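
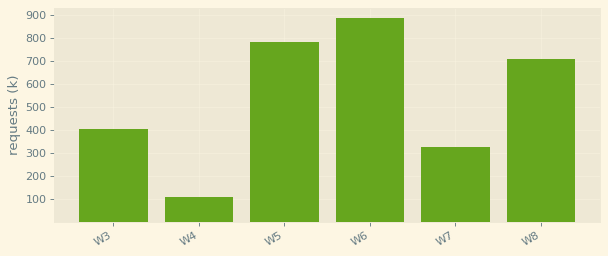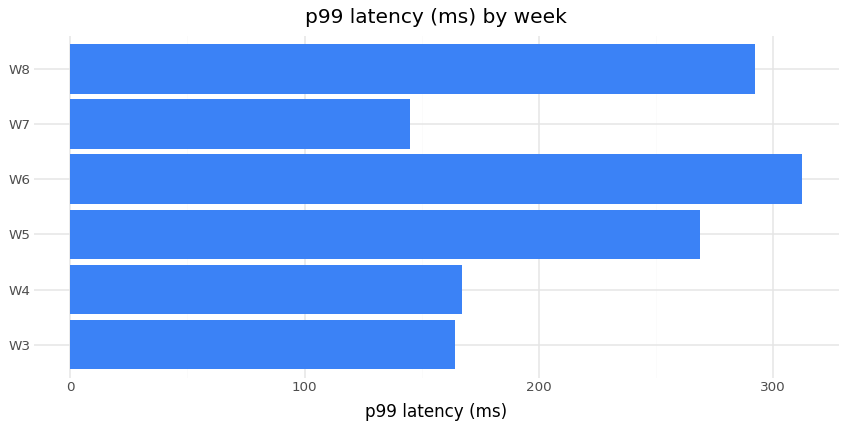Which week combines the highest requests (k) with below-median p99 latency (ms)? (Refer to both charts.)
W3

Chart 2 median p99 latency (ms) ≈ 200; below-median weeks: W3, W4, W7. Among those, W3 has the highest requests (k) (≈ 400).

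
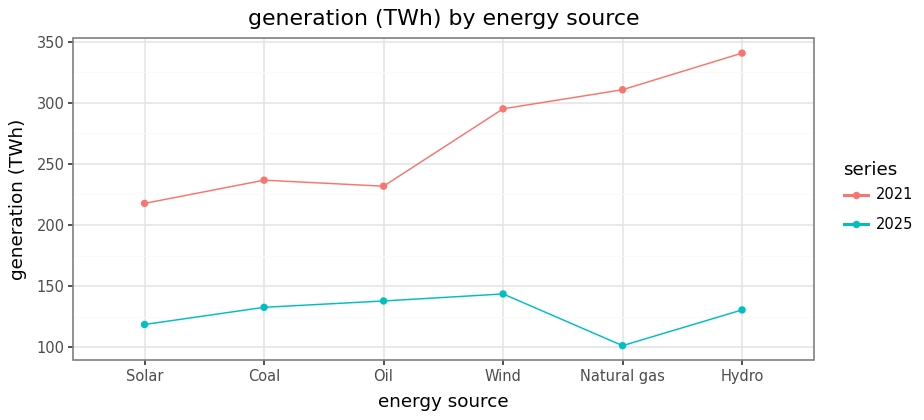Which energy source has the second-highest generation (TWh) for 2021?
Natural gas

Top 3 for 2021: Hydro ≈ 340, Natural gas ≈ 320, Wind ≈ 300.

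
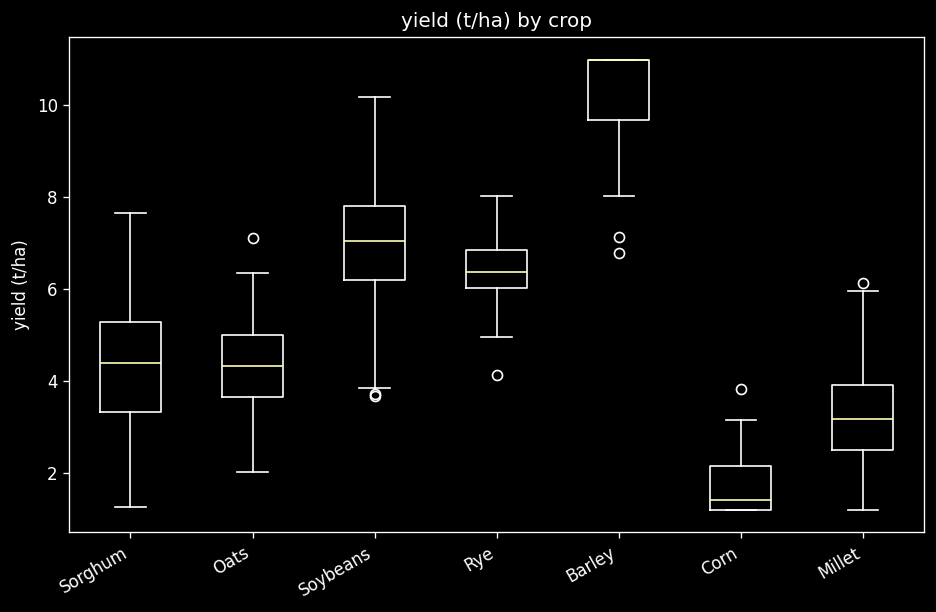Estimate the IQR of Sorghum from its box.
Q3 ≈ 5, Q1 ≈ 3; IQR ≈ 2.

≈ 2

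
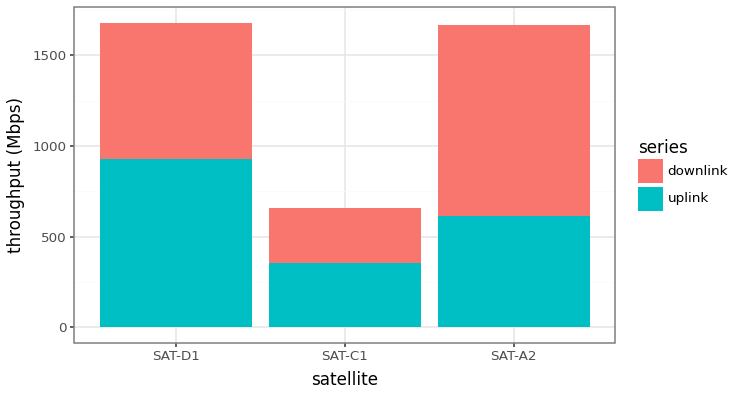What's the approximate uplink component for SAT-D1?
uplink top ≈ 1000, bottom ≈ 0; segment ≈ 1000.

≈ 1000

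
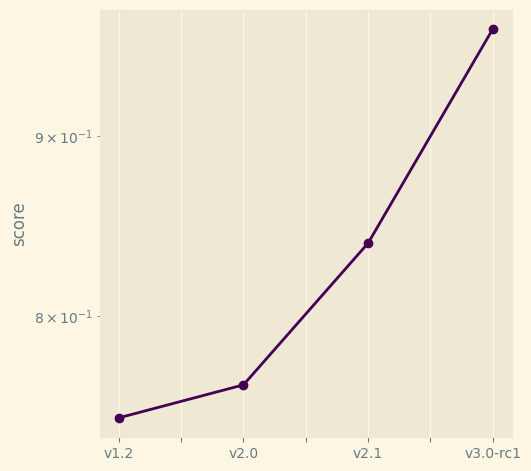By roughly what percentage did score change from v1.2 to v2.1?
v1.2 ≈ 0.74, v2.1 ≈ 0.84; (0.84 − 0.74) / 0.74 ≈ +13.5%.

≈ +13.5%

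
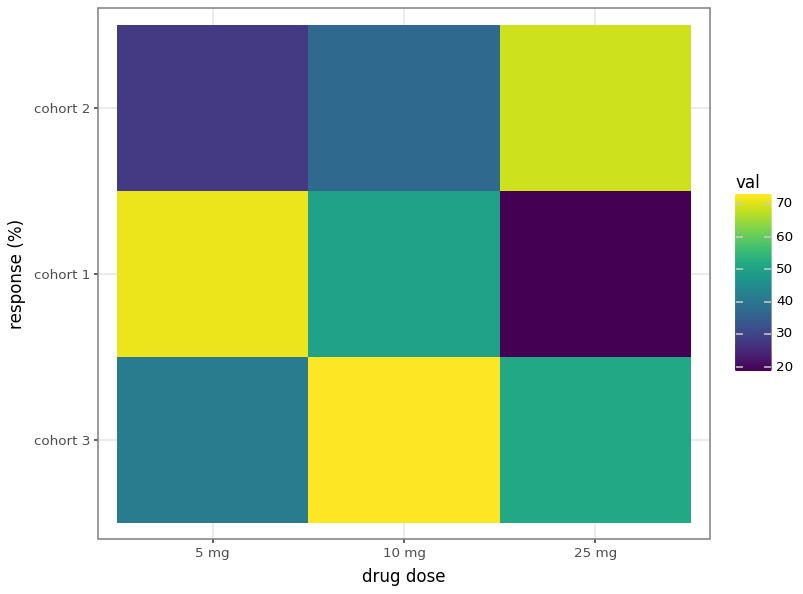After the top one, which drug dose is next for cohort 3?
Top 3 for cohort 3: 10 mg ≈ 75, 25 mg ≈ 50, 5 mg ≈ 40.

25 mg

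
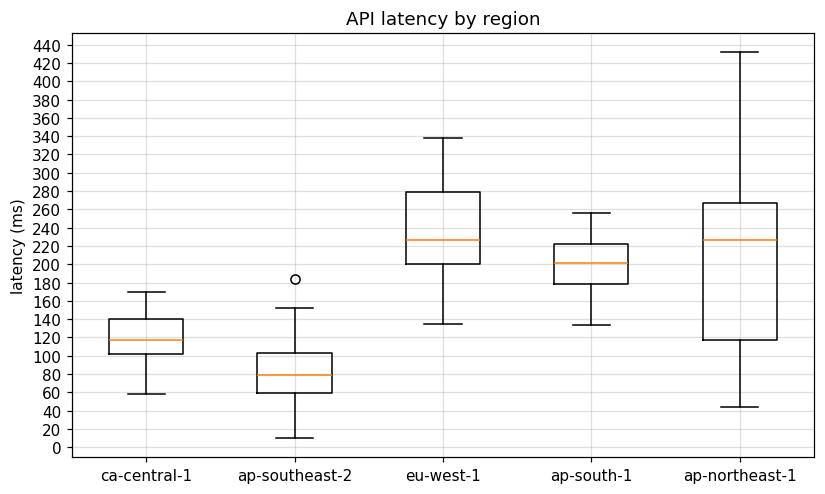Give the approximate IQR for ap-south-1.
≈ 40

Q3 ≈ 220, Q1 ≈ 180; IQR ≈ 40.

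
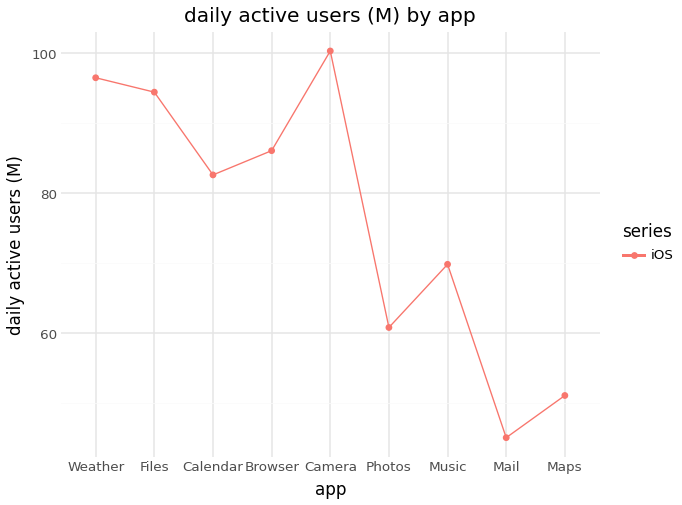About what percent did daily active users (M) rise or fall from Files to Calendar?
Files ≈ 95, Calendar ≈ 85; (85 − 95) / 95 ≈ -10.5%.

≈ -10.5%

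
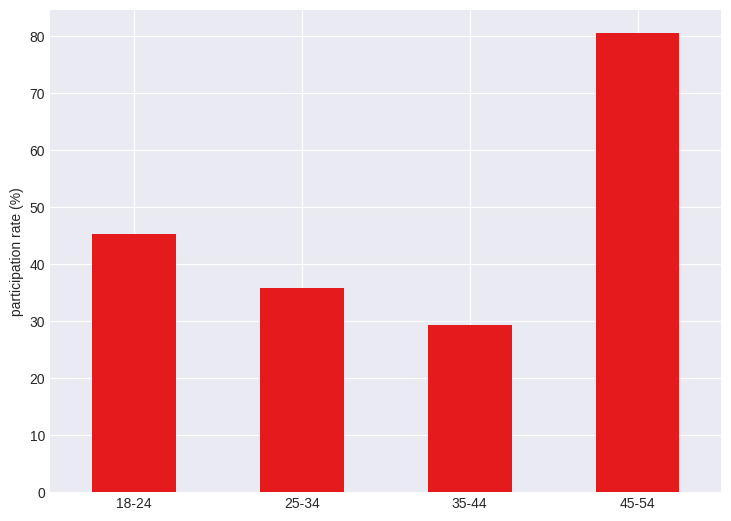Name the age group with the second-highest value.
Top 3: 45-54 ≈ 80, 18-24 ≈ 50, 25-34 ≈ 40.

18-24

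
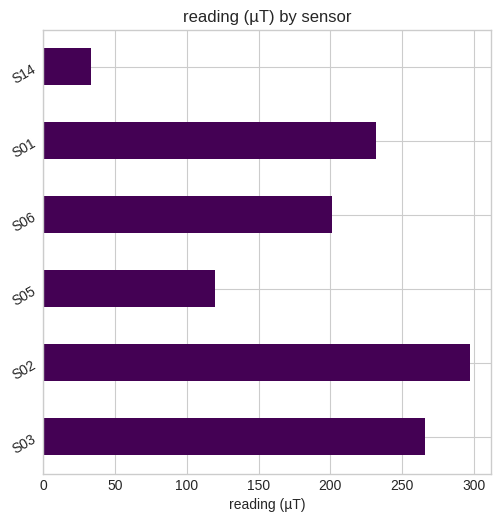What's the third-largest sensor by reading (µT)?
Top 4: S02 ≈ 300, S03 ≈ 275, S01 ≈ 225, S06 ≈ 200.

S01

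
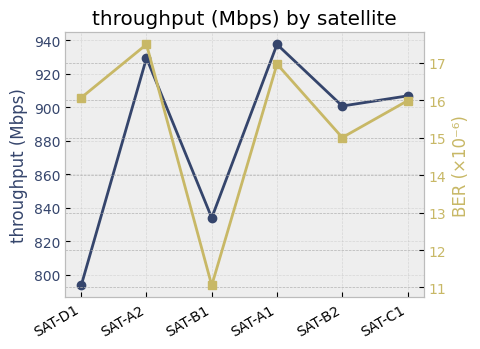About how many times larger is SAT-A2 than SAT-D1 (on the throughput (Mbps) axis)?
SAT-A2 ≈ 920, SAT-D1 ≈ 800; 920/800 ≈ 1.15.

≈ 1.15×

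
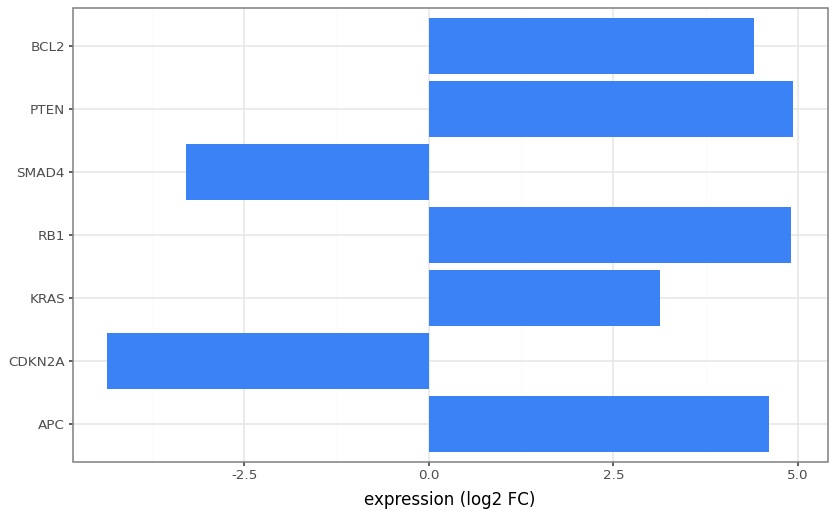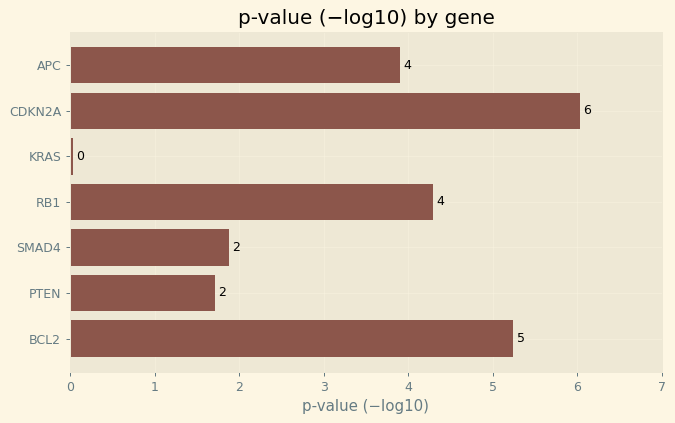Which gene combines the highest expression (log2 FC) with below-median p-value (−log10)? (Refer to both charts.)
Chart 2 median p-value (−log10) ≈ 4; below-median genes: KRAS, SMAD4, PTEN. Among those, PTEN has the highest expression (log2 FC) (≈ 5).

PTEN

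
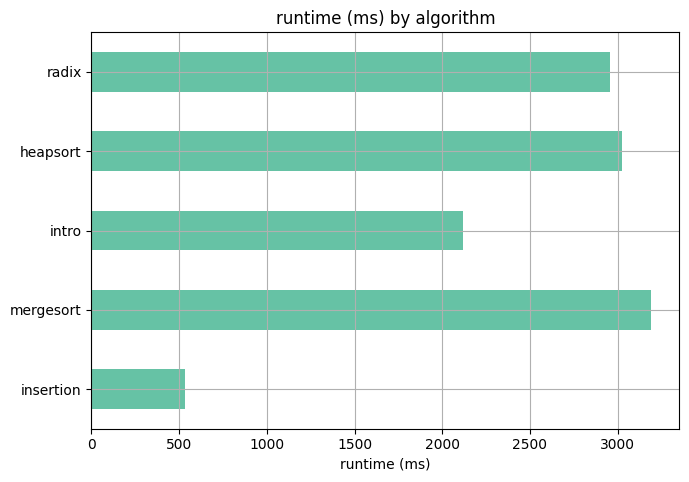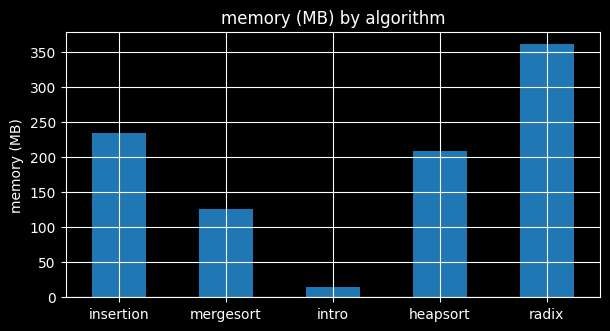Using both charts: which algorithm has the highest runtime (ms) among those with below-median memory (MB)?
mergesort

Chart 2 median memory (MB) ≈ 200; below-median algorithms: mergesort, intro. Among those, mergesort has the highest runtime (ms) (≈ 3000).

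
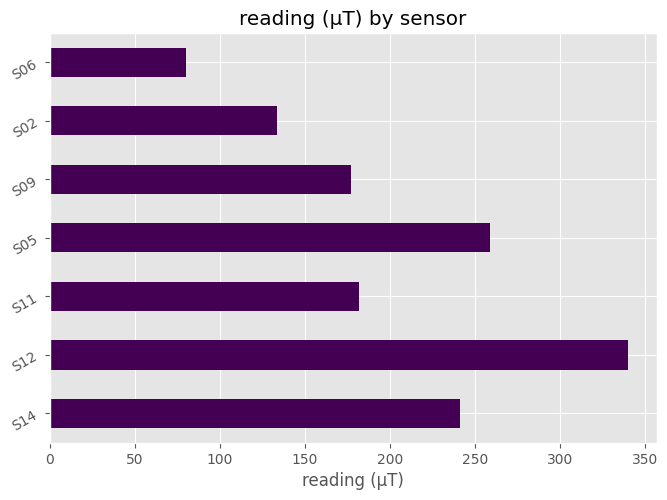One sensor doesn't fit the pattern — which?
S12

S12 ≈ 350; the rest sit between ≈ 100 and ≈ 250.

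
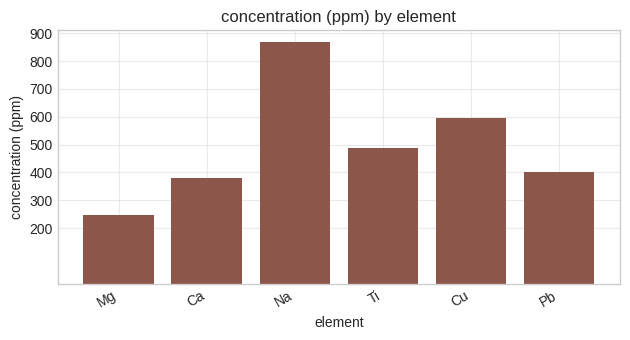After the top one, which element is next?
Cu

Top 3: Na ≈ 900, Cu ≈ 600, Ti ≈ 500.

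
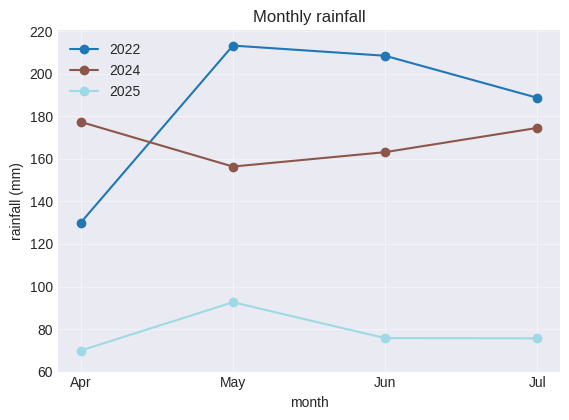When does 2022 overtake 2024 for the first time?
Apr: 2022 ≈ 140 vs 2024 ≈ 180 (not yet); May: 2022 ≈ 220 vs 2024 ≈ 160 (first crossover).

May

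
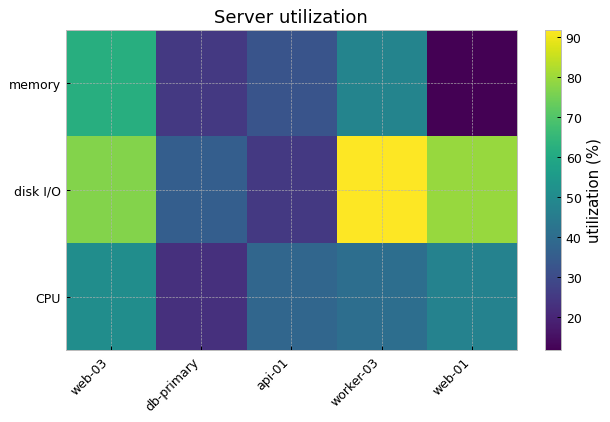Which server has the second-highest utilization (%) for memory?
Top 3 for memory: web-03 ≈ 60, worker-03 ≈ 50, api-01 ≈ 30.

worker-03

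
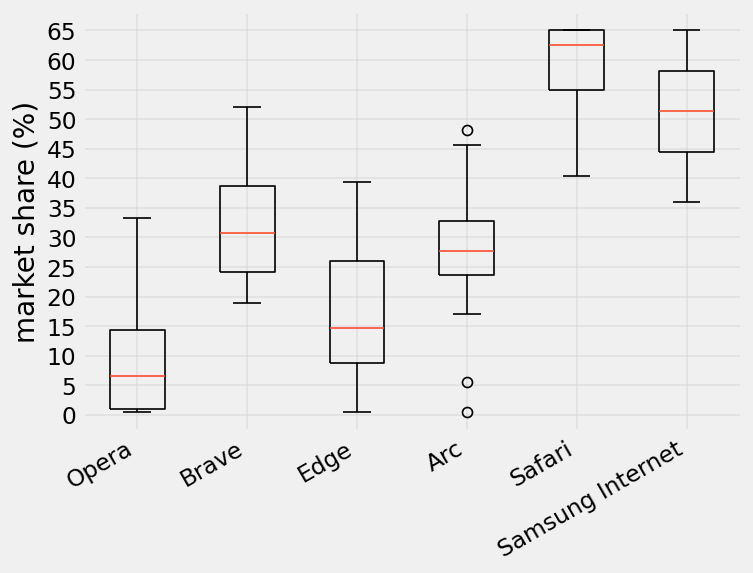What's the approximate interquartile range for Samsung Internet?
Q3 ≈ 60, Q1 ≈ 45; IQR ≈ 15.

≈ 15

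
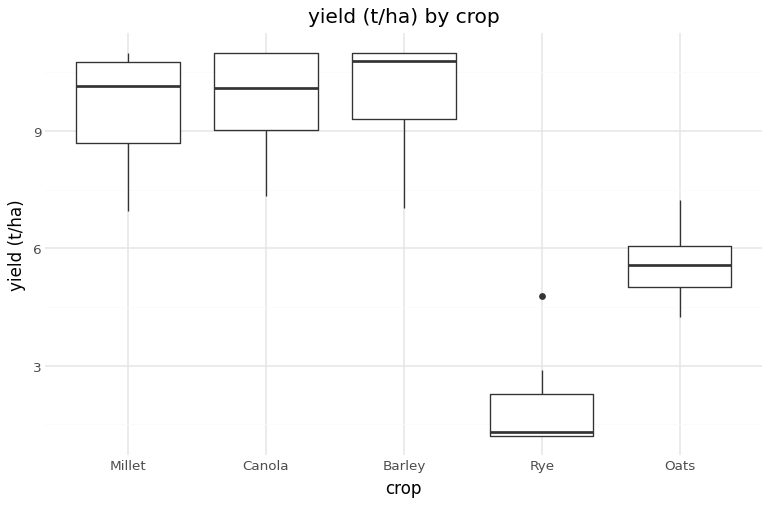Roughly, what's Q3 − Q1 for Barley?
Q3 ≈ 11, Q1 ≈ 9; IQR ≈ 2.

≈ 2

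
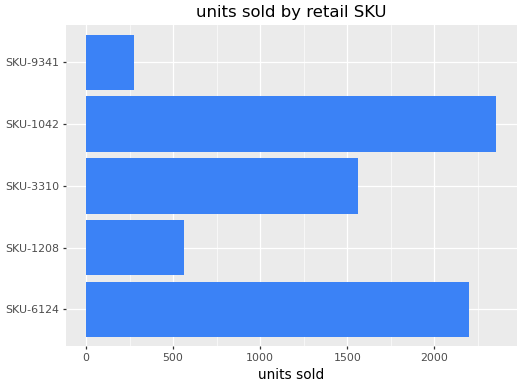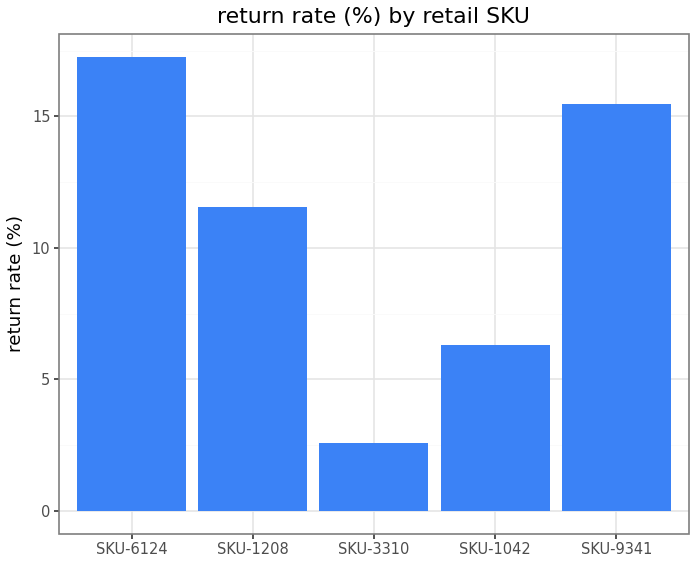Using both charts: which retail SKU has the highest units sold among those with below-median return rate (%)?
SKU-1042

Chart 2 median return rate (%) ≈ 12; below-median retail SKUs: SKU-3310, SKU-1042. Among those, SKU-1042 has the highest units sold (≈ 2500).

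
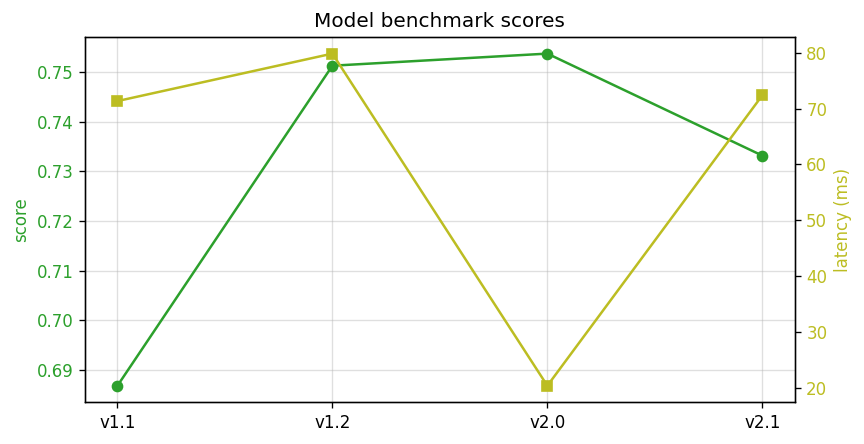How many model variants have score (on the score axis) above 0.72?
Above 0.72: v1.2, v2.0, v2.1.

3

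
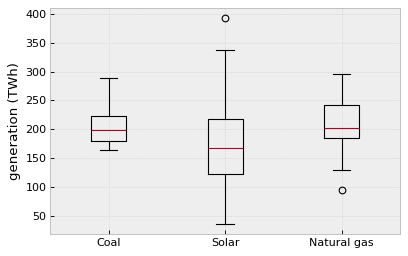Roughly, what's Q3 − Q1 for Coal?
≈ 45

Q3 ≈ 225, Q1 ≈ 180; IQR ≈ 45.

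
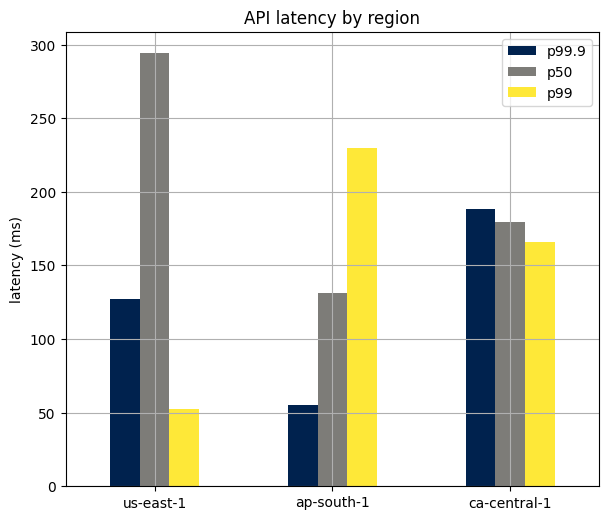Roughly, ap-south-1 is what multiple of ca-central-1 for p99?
≈ 1.29×

ap-south-1 ≈ 225, ca-central-1 ≈ 175; 225/175 ≈ 1.29.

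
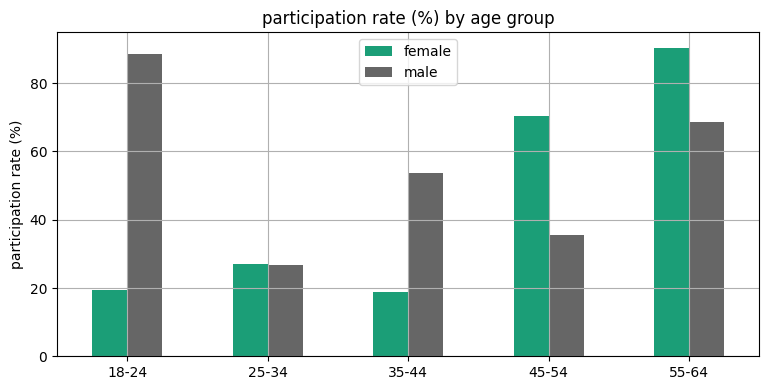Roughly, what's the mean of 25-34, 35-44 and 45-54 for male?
≈ 40

(30 + 50 + 40) / 3 ≈ 40.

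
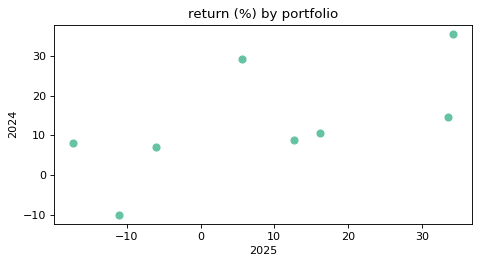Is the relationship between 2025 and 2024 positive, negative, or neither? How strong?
Points are positively correlated; moderate (|r| ≈ 0.6).

positive, moderate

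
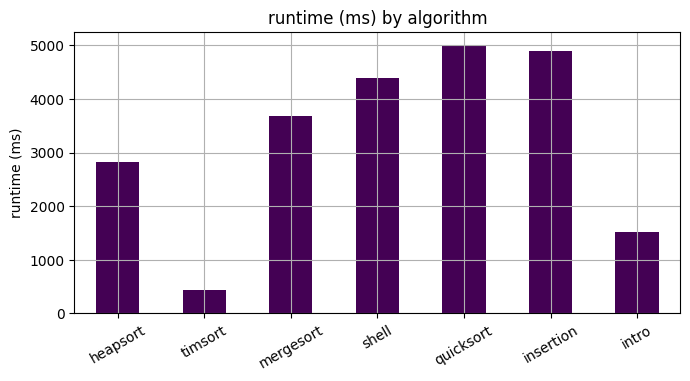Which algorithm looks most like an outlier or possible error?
timsort

timsort ≈ 500; the rest sit between ≈ 1500 and ≈ 5000.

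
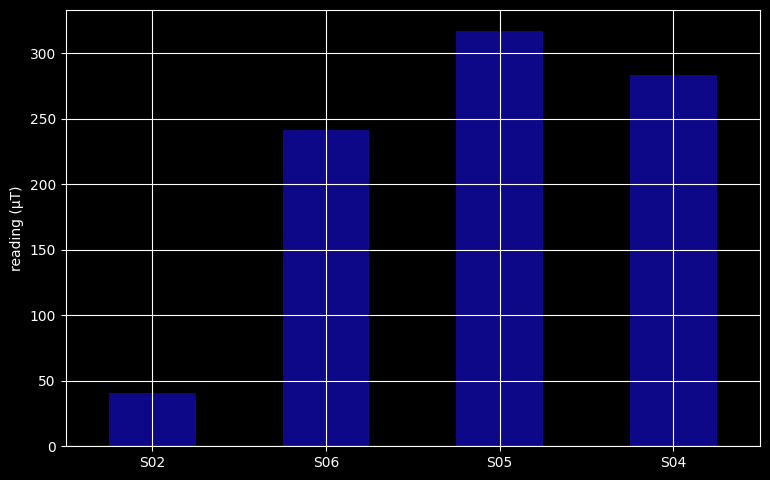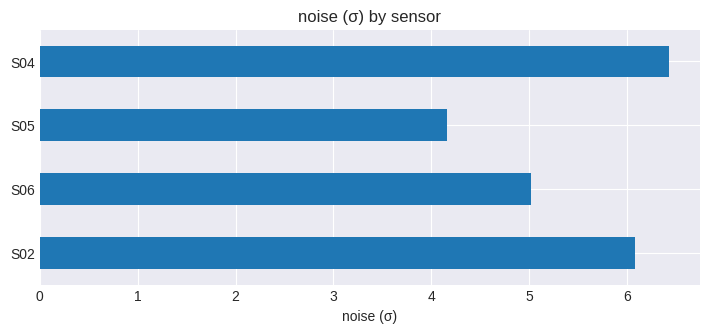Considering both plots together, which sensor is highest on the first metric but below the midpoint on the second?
S05

Chart 2 median noise (σ) ≈ 6; below-median sensors: S06, S05. Among those, S05 has the highest reading (µT) (≈ 300).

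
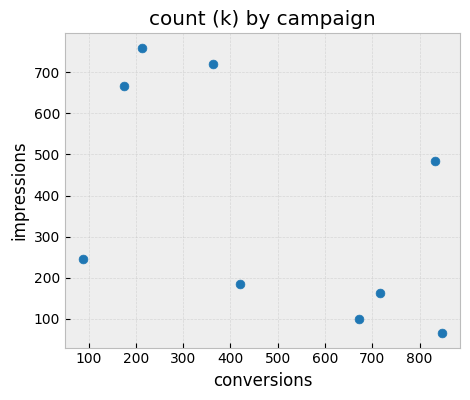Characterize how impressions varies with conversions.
Points are negatively correlated; moderate (|r| ≈ 0.5).

negative, moderate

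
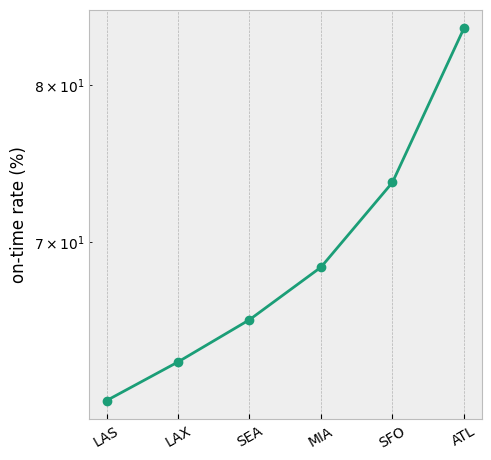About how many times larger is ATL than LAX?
≈ 1.31×

ATL ≈ 84, LAX ≈ 64; 84/64 ≈ 1.31.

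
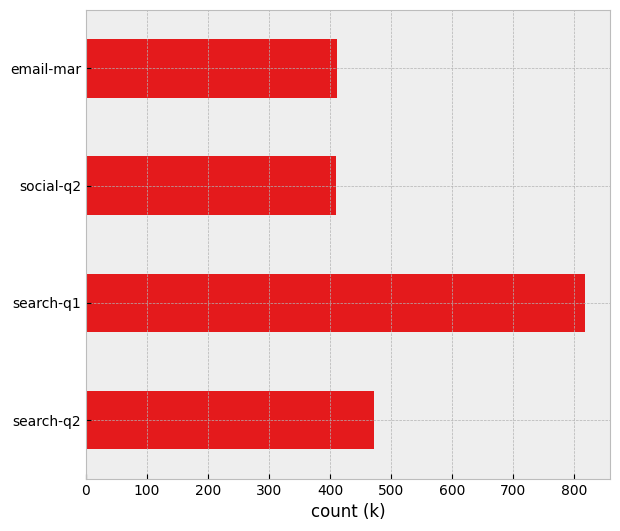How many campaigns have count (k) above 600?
1

Above 600: search-q1.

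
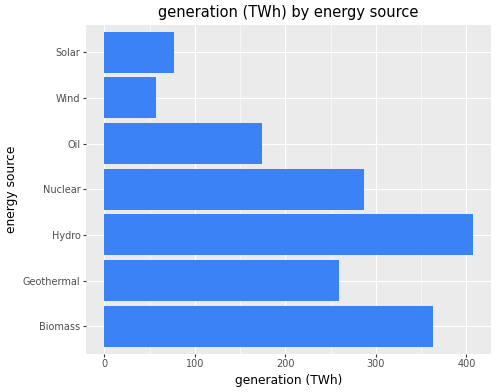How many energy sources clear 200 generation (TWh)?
Above 200: Biomass, Geothermal, Hydro, Nuclear.

4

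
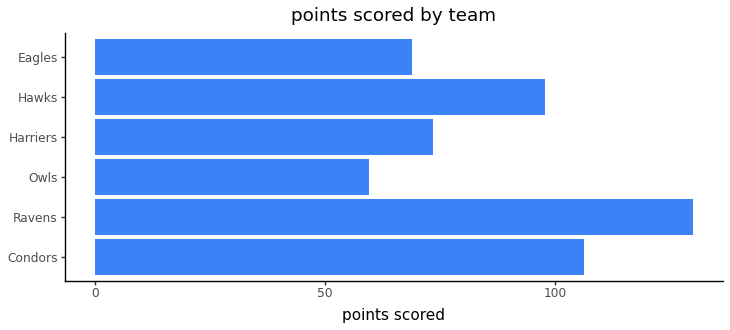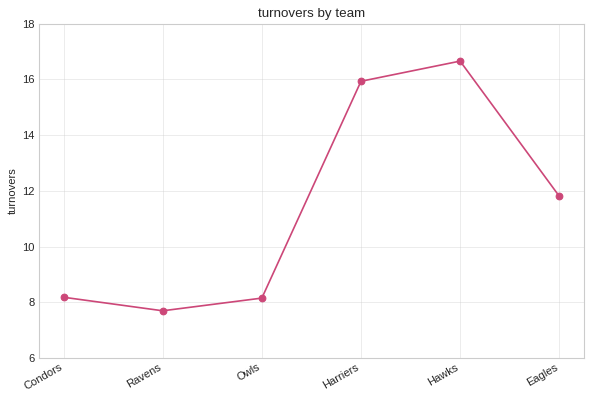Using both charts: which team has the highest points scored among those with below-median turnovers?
Chart 2 median turnovers ≈ 10; below-median teams: Condors, Ravens, Owls. Among those, Ravens has the highest points scored (≈ 120).

Ravens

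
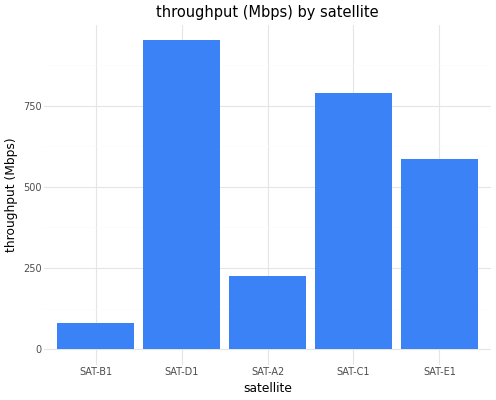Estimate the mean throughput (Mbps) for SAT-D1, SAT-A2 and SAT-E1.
(1000 + 200 + 600) / 3 ≈ 600.

≈ 600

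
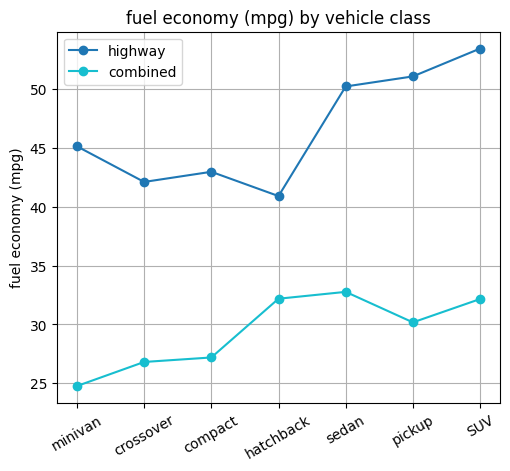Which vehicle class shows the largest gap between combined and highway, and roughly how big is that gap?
SUV: combined ≈ 30, highway ≈ 55 → gap ≈ 25. Next-largest (pickup) is only ≈ 20.

SUV, ≈ 25 mpg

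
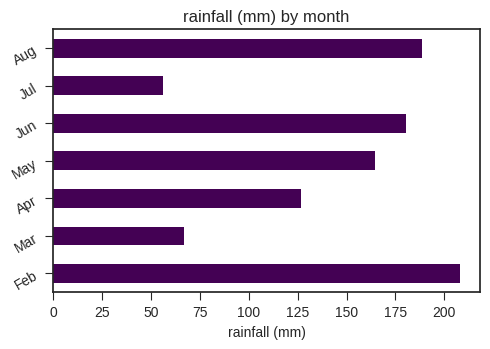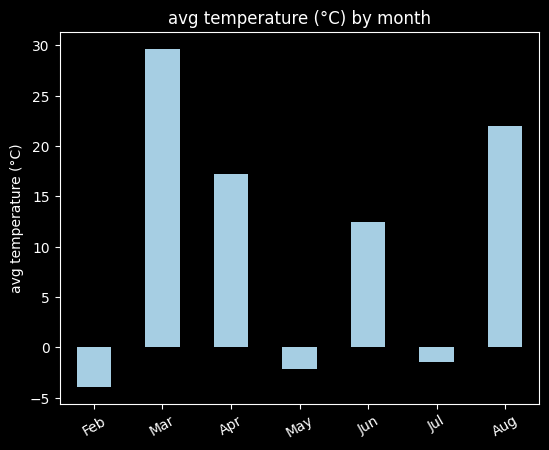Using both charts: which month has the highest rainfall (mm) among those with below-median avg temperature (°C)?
Chart 2 median avg temperature (°C) ≈ 10; below-median months: Feb, May, Jul. Among those, Feb has the highest rainfall (mm) (≈ 200).

Feb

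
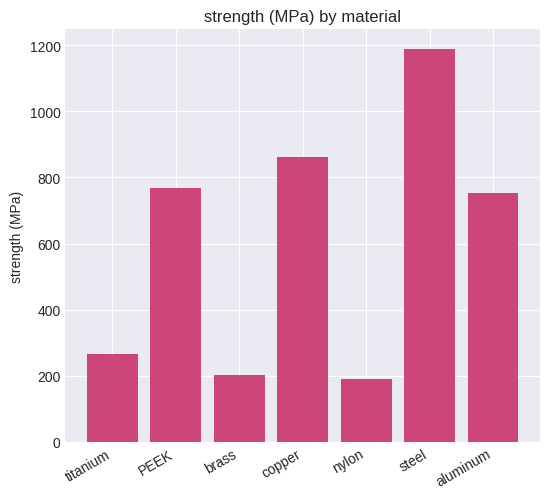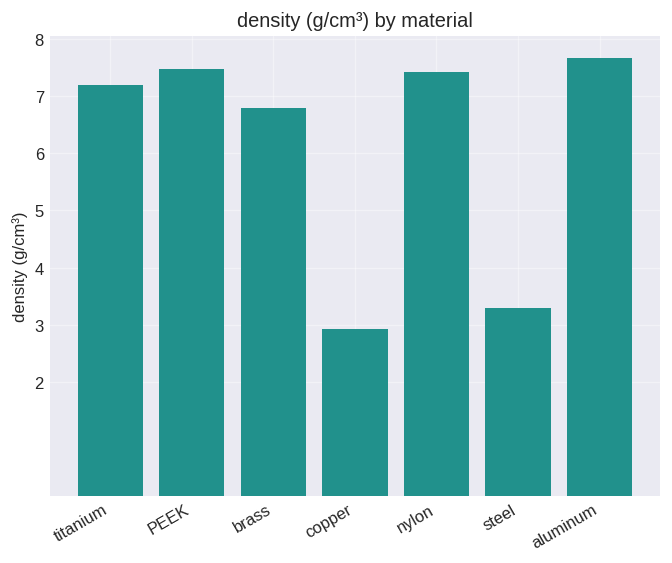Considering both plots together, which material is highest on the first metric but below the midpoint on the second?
steel

Chart 2 median density (g/cm³) ≈ 7; below-median materials: brass, copper, steel. Among those, steel has the highest strength (MPa) (≈ 1200).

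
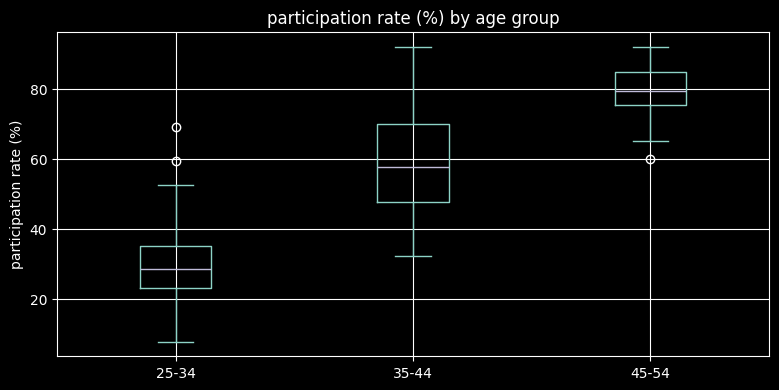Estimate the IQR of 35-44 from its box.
≈ 20

Q3 ≈ 70, Q1 ≈ 50; IQR ≈ 20.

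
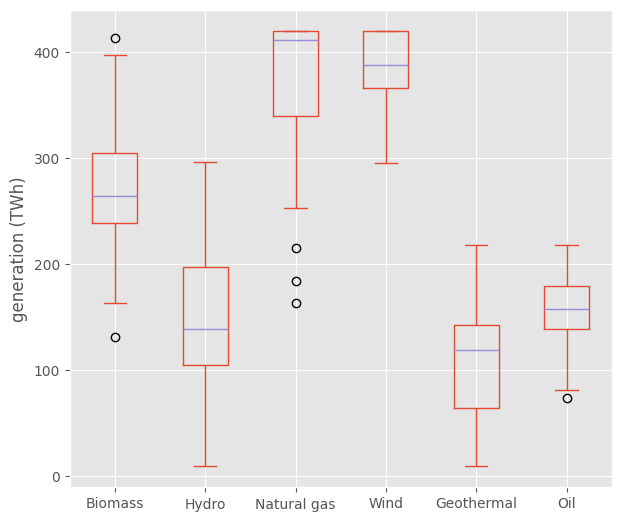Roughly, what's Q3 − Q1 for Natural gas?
Q3 ≈ 425, Q1 ≈ 350; IQR ≈ 75.

≈ 75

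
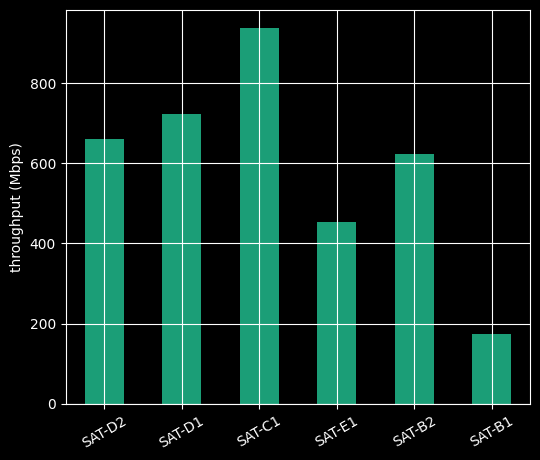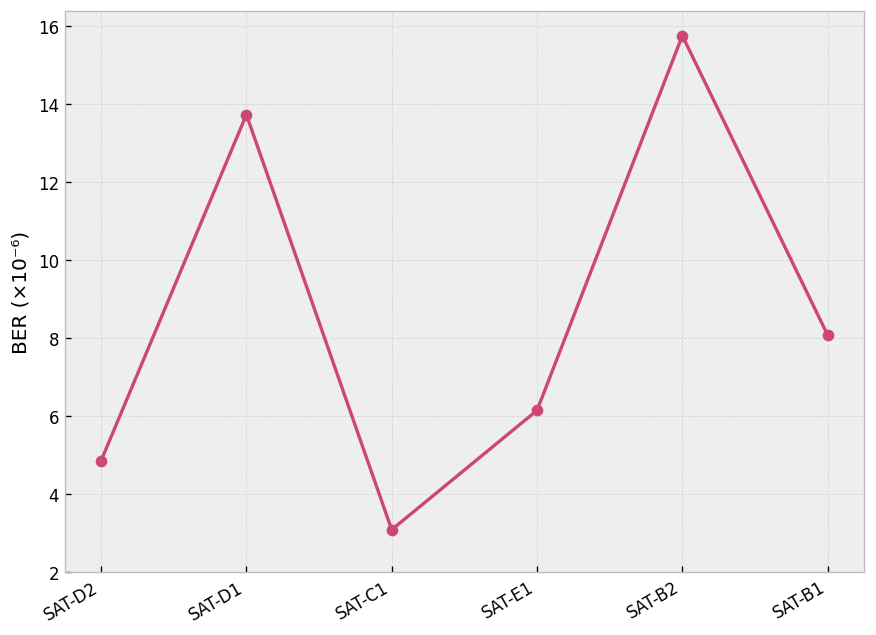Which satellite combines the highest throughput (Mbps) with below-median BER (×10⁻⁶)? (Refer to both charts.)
SAT-C1

Chart 2 median BER (×10⁻⁶) ≈ 8; below-median satellites: SAT-D2, SAT-C1, SAT-E1. Among those, SAT-C1 has the highest throughput (Mbps) (≈ 900).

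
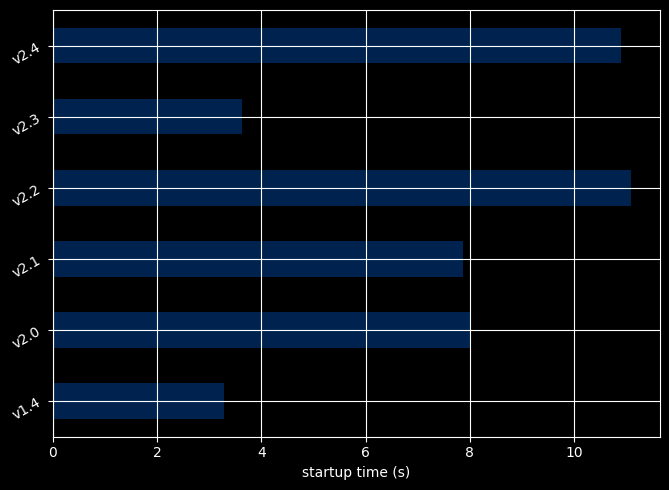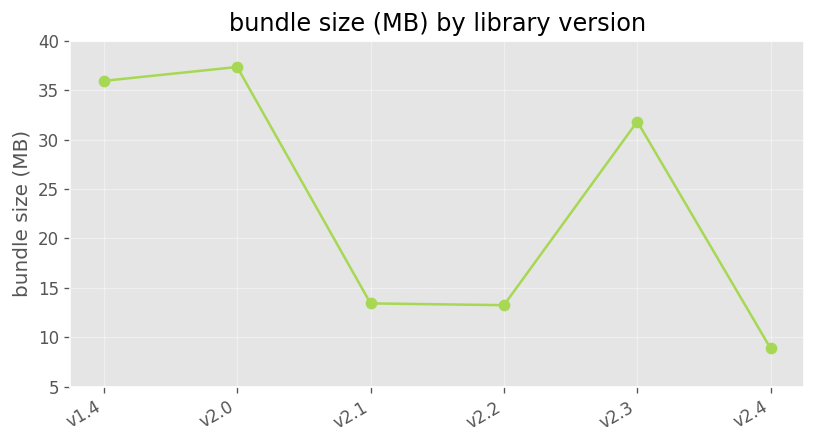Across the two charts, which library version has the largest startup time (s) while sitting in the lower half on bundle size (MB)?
Chart 2 median bundle size (MB) ≈ 25; below-median library versions: v2.1, v2.2, v2.4. Among those, v2.2 has the highest startup time (s) (≈ 12).

v2.2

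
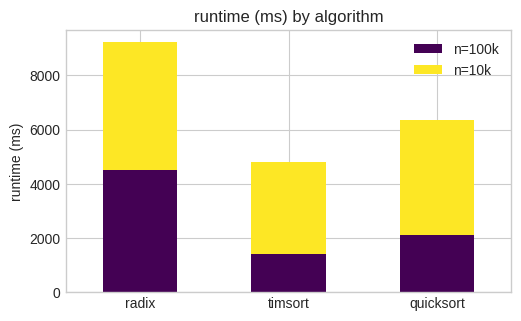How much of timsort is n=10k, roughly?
n=10k top ≈ 5000, bottom ≈ 1000; segment ≈ 4000.

≈ 4000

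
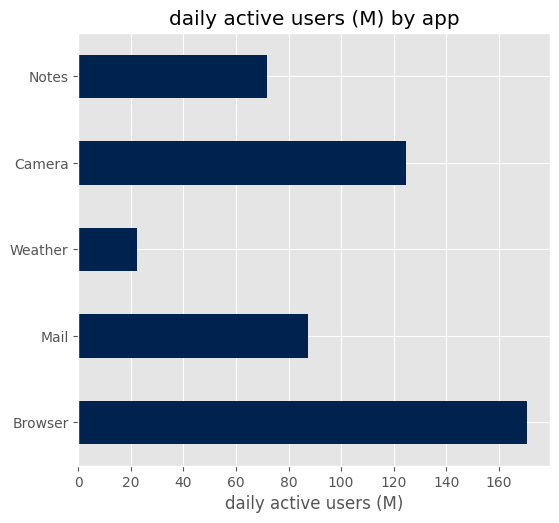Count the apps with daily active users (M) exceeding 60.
Above 60: Browser, Mail, Camera, Notes.

4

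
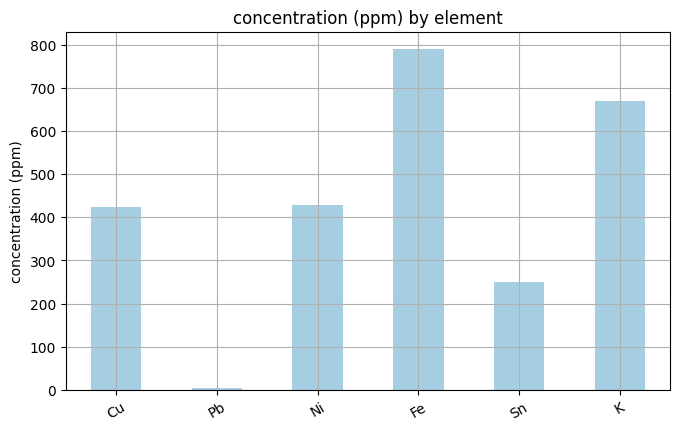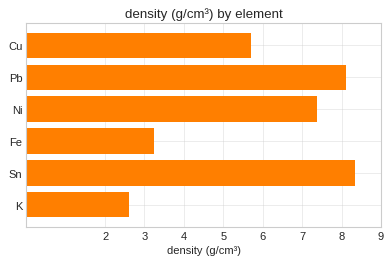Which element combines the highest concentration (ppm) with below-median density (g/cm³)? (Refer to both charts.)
Fe

Chart 2 median density (g/cm³) ≈ 7; below-median elements: Cu, Fe, K. Among those, Fe has the highest concentration (ppm) (≈ 800).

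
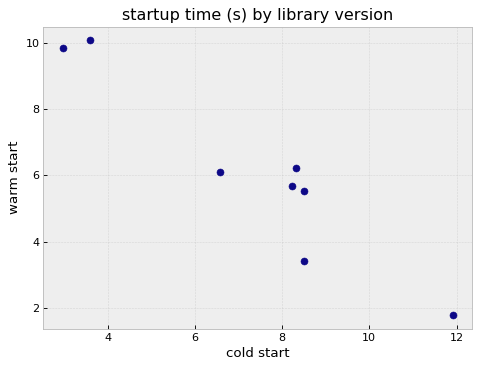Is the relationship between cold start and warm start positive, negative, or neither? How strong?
negative, strong

Points are negatively correlated; strong (|r| ≈ 1.0).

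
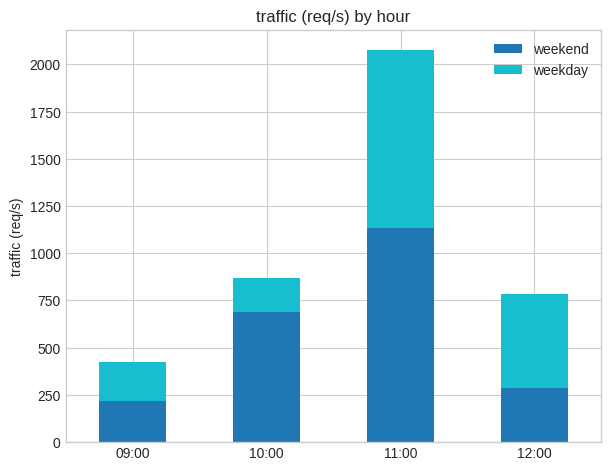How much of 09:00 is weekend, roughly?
weekend top ≈ 200, bottom ≈ 0; segment ≈ 200.

≈ 200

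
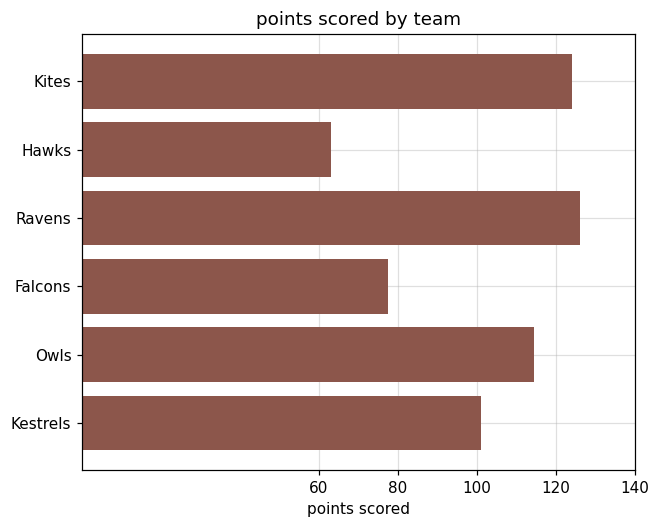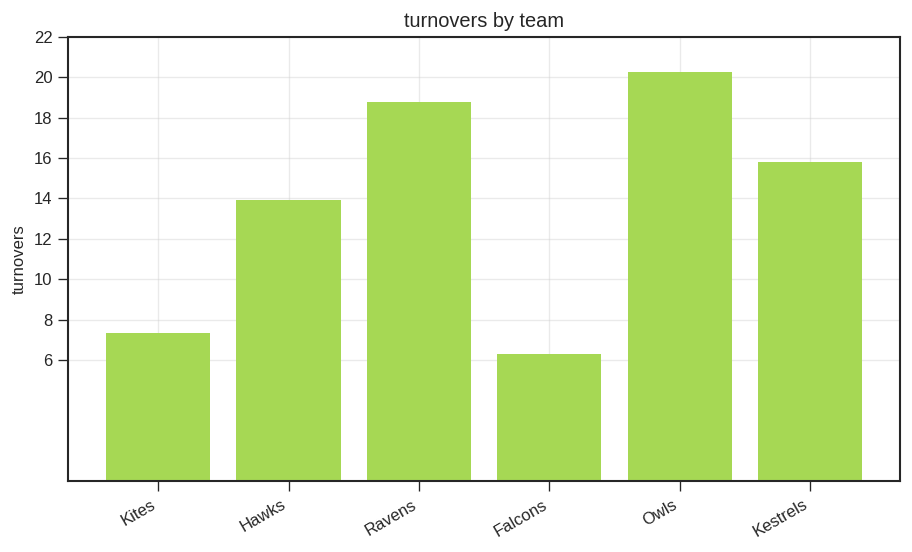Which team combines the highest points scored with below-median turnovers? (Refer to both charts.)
Chart 2 median turnovers ≈ 14; below-median teams: Kites, Hawks, Falcons. Among those, Kites has the highest points scored (≈ 120).

Kites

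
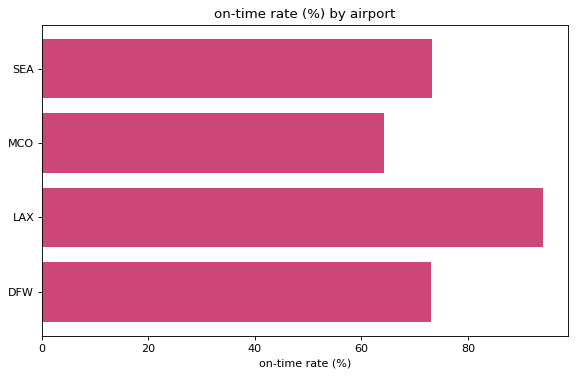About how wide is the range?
≈ 30

Max LAX ≈ 90, min MCO ≈ 60; range ≈ 30.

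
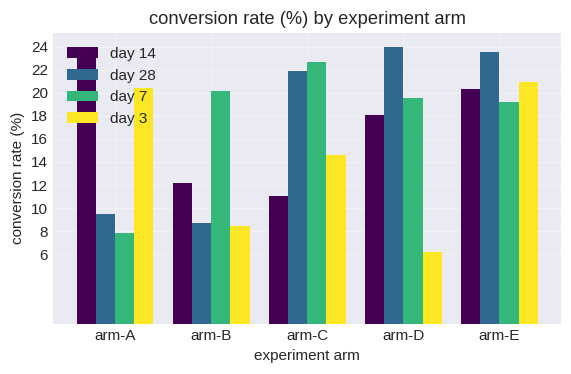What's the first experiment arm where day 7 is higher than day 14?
arm-B

arm-A: day 7 ≈ 8 vs day 14 ≈ 24 (not yet); arm-B: day 7 ≈ 20 vs day 14 ≈ 12 (first crossover).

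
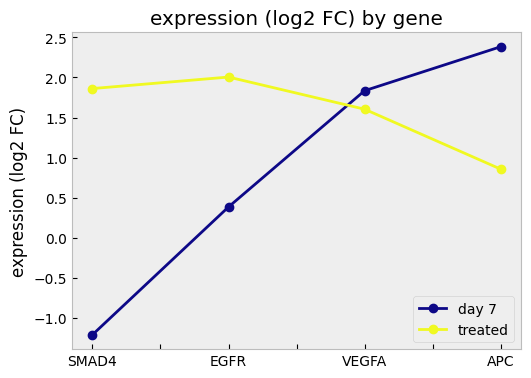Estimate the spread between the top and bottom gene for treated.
≈ 1.0

Max EGFR ≈ 2.0, min APC ≈ 1.0; range ≈ 1.0.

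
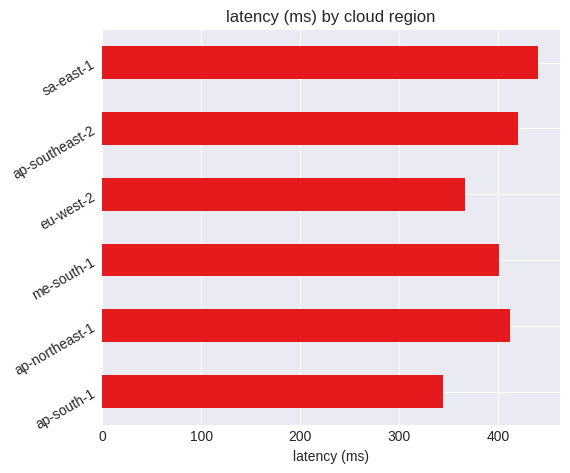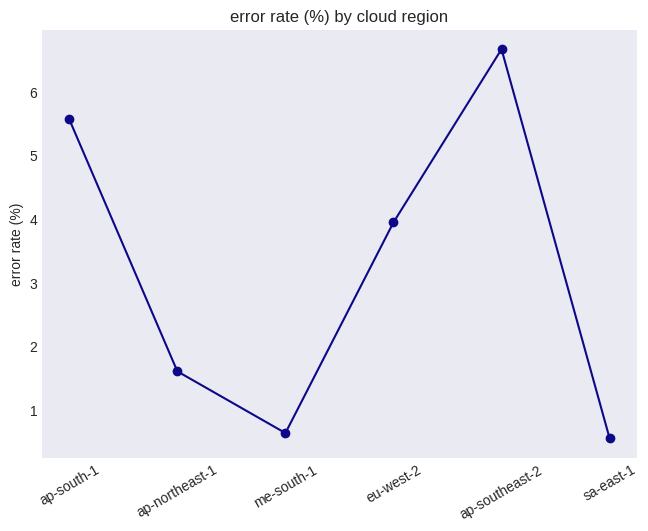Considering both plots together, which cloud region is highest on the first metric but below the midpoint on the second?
Chart 2 median error rate (%) ≈ 3; below-median cloud regions: ap-northeast-1, me-south-1, sa-east-1. Among those, sa-east-1 has the highest latency (ms) (≈ 450).

sa-east-1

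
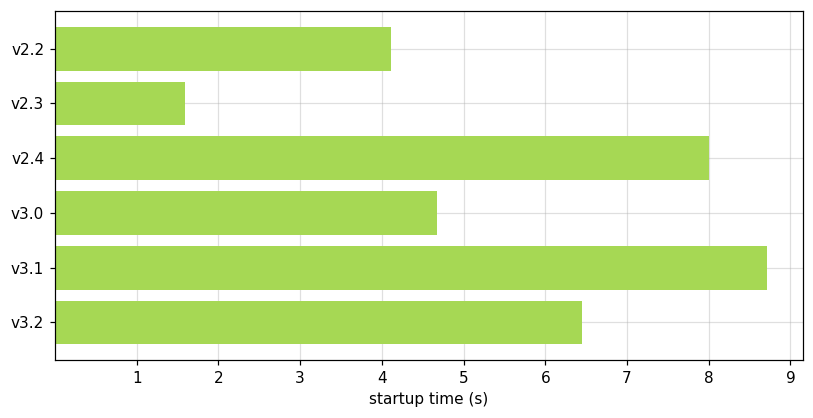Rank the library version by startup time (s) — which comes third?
v3.2

Top 4: v3.1 ≈ 9, v2.4 ≈ 8, v3.2 ≈ 6, v3.0 ≈ 5.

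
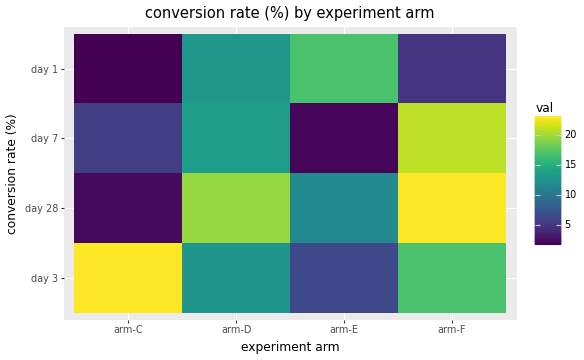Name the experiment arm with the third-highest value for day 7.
arm-C

Top 4 for day 7: arm-F ≈ 20, arm-D ≈ 14, arm-C ≈ 6, arm-E ≈ 2.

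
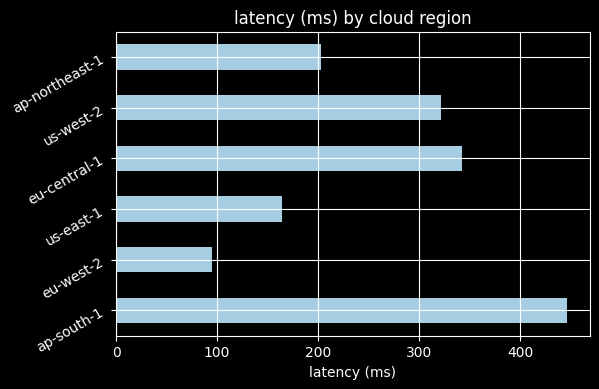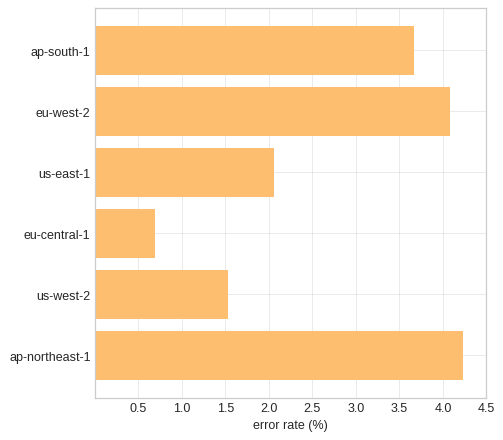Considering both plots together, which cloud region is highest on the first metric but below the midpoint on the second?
Chart 2 median error rate (%) ≈ 3; below-median cloud regions: us-east-1, eu-central-1, us-west-2. Among those, eu-central-1 has the highest latency (ms) (≈ 350).

eu-central-1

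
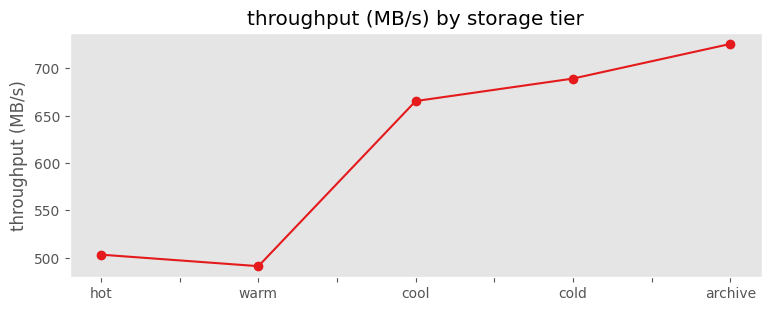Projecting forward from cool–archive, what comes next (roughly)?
Last three: 660, 680, 720 → slope ≈ 30/step → next ≈ 750.

≈ 750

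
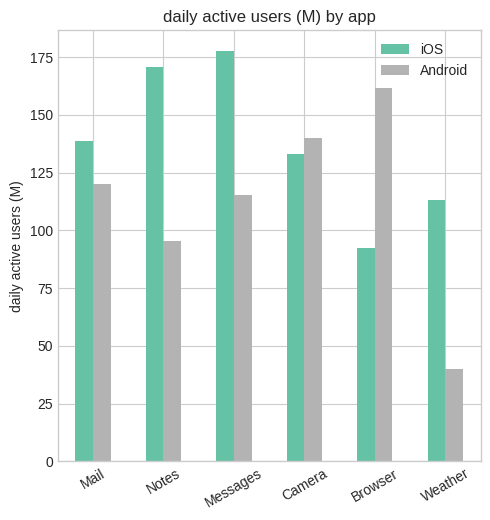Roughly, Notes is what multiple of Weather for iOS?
≈ 1.5×

Notes ≈ 180, Weather ≈ 120; 180/120 ≈ 1.5.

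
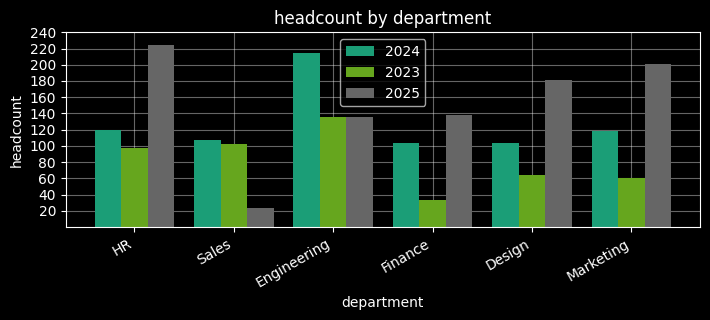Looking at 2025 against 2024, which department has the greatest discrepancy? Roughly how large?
HR: 2025 ≈ 220, 2024 ≈ 120 → gap ≈ 100. Next-largest (Sales) is only ≈ 80.

HR, ≈ 100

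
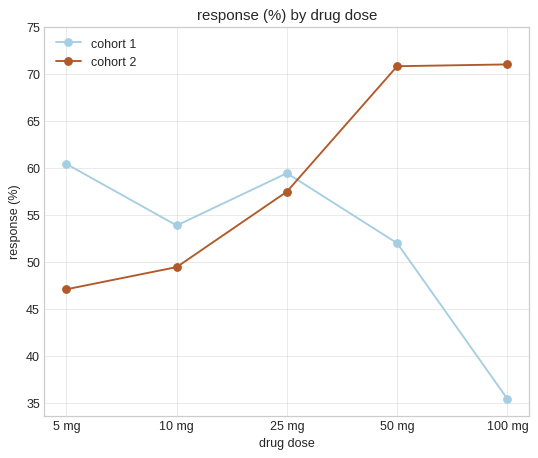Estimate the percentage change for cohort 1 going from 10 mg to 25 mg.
10 mg ≈ 55, 25 mg ≈ 60; (60 − 55) / 55 ≈ +9.1%.

≈ +9.1%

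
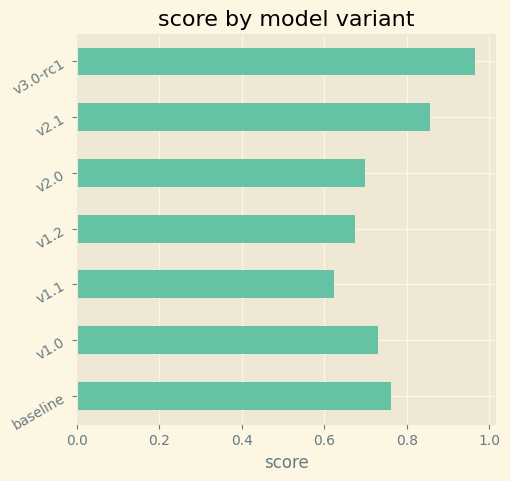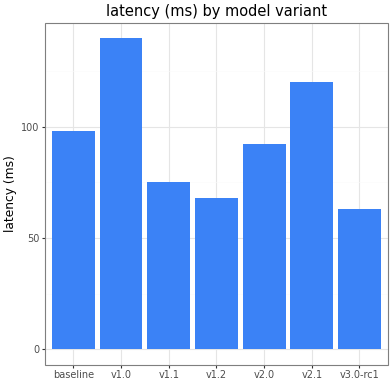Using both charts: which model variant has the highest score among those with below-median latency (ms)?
v3.0-rc1

Chart 2 median latency (ms) ≈ 100; below-median model variants: v1.1, v1.2, v3.0-rc1. Among those, v3.0-rc1 has the highest score (≈ 1).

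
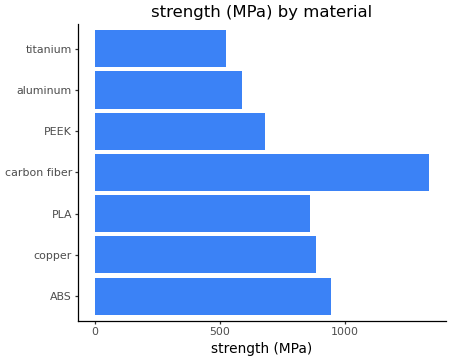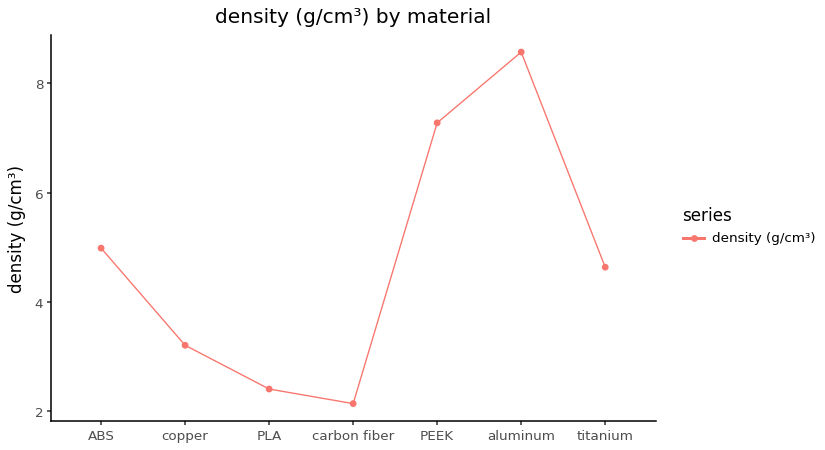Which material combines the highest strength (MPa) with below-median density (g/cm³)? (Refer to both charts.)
Chart 2 median density (g/cm³) ≈ 5; below-median materials: copper, PLA, carbon fiber. Among those, carbon fiber has the highest strength (MPa) (≈ 1400).

carbon fiber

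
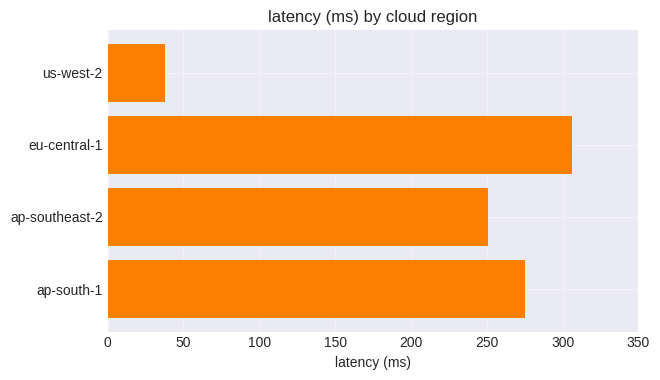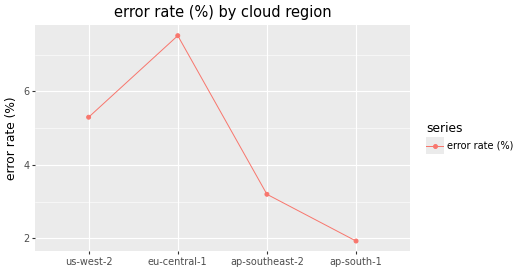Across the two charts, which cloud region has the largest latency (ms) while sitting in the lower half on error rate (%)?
ap-south-1

Chart 2 median error rate (%) ≈ 4; below-median cloud regions: ap-southeast-2, ap-south-1. Among those, ap-south-1 has the highest latency (ms) (≈ 300).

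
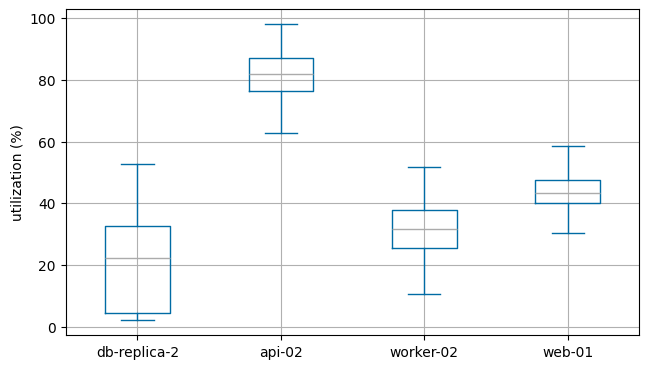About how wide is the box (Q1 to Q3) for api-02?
≈ 10

Q3 ≈ 90, Q1 ≈ 80; IQR ≈ 10.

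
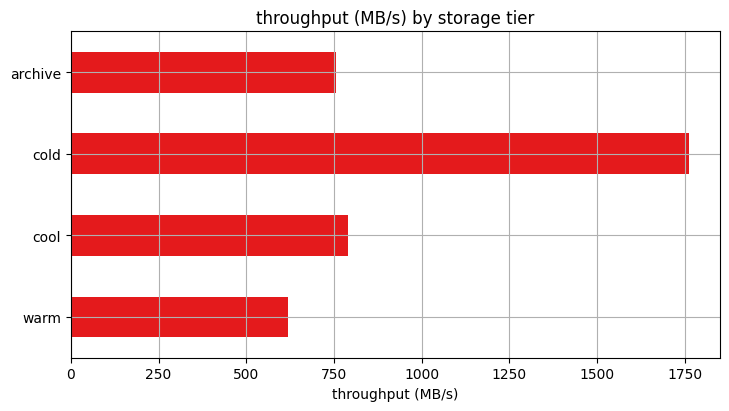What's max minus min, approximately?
≈ 1200

Max cold ≈ 1800, min warm ≈ 600; range ≈ 1200.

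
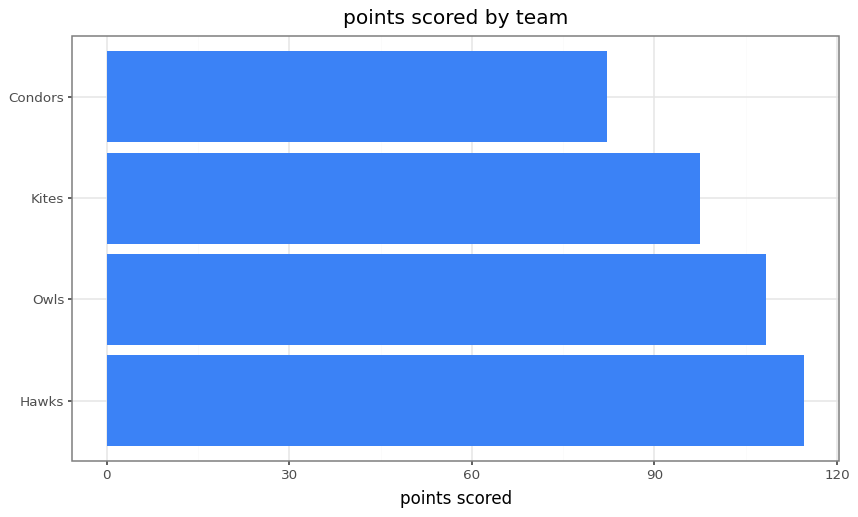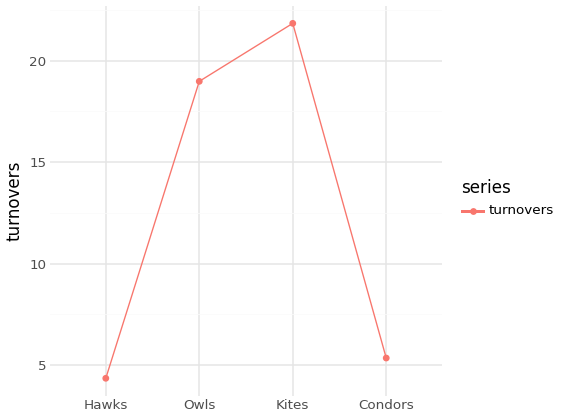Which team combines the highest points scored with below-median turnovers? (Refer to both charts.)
Chart 2 median turnovers ≈ 10; below-median teams: Hawks, Condors. Among those, Hawks has the highest points scored (≈ 120).

Hawks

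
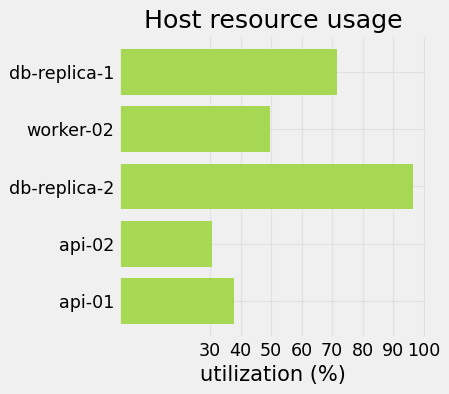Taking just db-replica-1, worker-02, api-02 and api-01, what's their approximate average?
≈ 48

(70 + 50 + 30 + 40) / 4 ≈ 48.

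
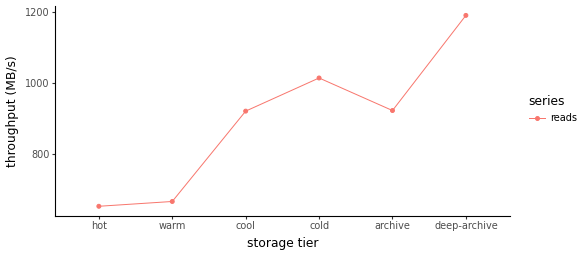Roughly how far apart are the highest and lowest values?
Max deep-archive ≈ 1200, min hot ≈ 650; range ≈ 550.

≈ 550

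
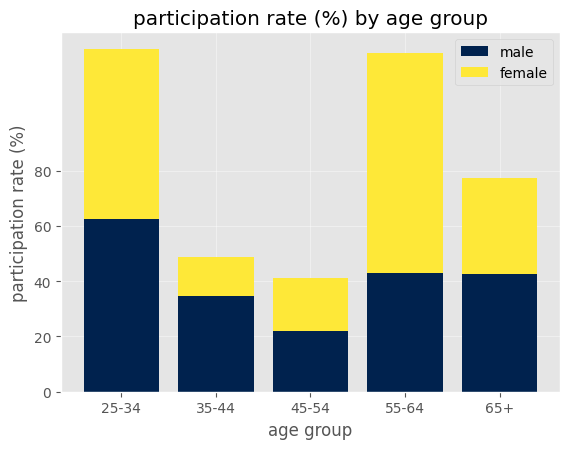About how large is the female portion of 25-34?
≈ 60

female top ≈ 120, bottom ≈ 60; segment ≈ 60.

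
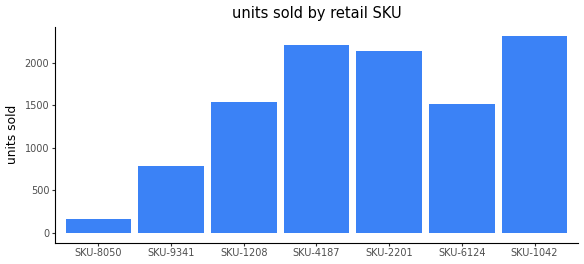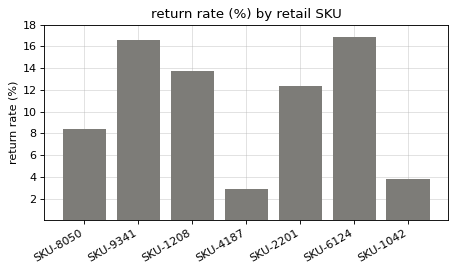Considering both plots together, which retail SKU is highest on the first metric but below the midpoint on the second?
SKU-1042

Chart 2 median return rate (%) ≈ 12; below-median retail SKUs: SKU-8050, SKU-4187, SKU-1042. Among those, SKU-1042 has the highest units sold (≈ 2500).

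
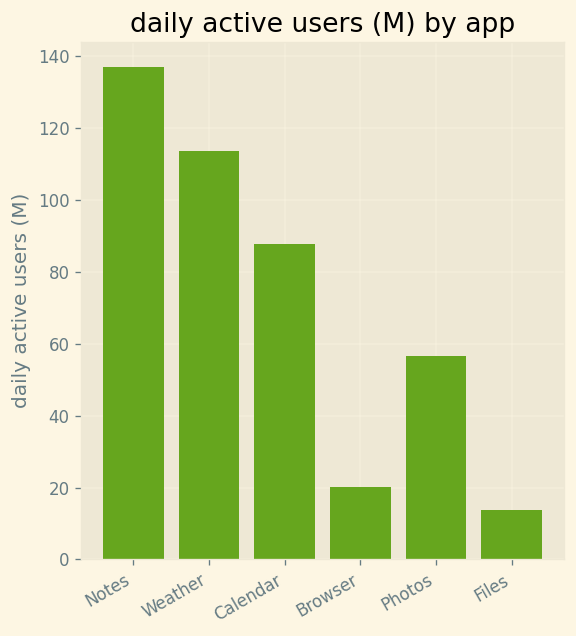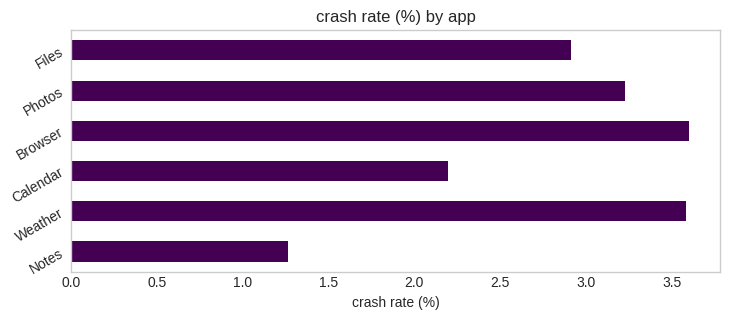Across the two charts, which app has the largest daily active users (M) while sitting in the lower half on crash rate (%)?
Notes

Chart 2 median crash rate (%) ≈ 3; below-median apps: Notes, Calendar, Files. Among those, Notes has the highest daily active users (M) (≈ 140).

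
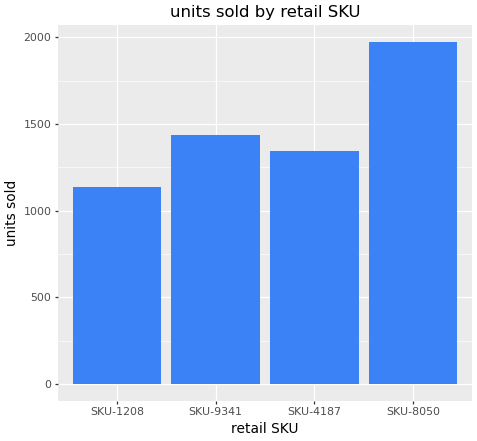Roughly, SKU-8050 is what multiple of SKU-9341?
SKU-8050 ≈ 2000, SKU-9341 ≈ 1400; 2000/1400 ≈ 1.43.

≈ 1.43×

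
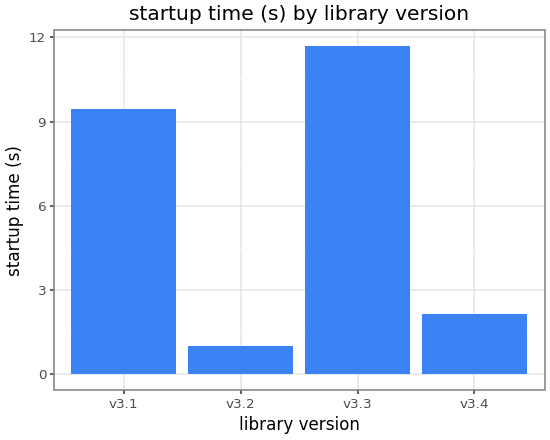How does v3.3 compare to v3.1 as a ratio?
≈ 1.33×

v3.3 ≈ 12, v3.1 ≈ 9; 12/9 ≈ 1.33.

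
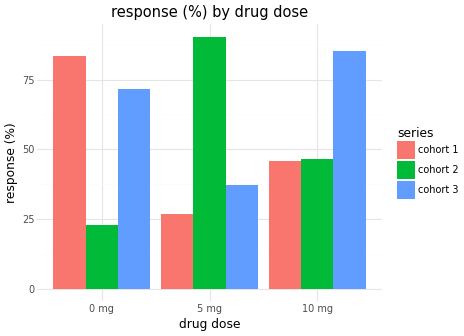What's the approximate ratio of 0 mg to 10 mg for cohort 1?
≈ 1.6×

0 mg ≈ 80, 10 mg ≈ 50; 80/50 ≈ 1.6.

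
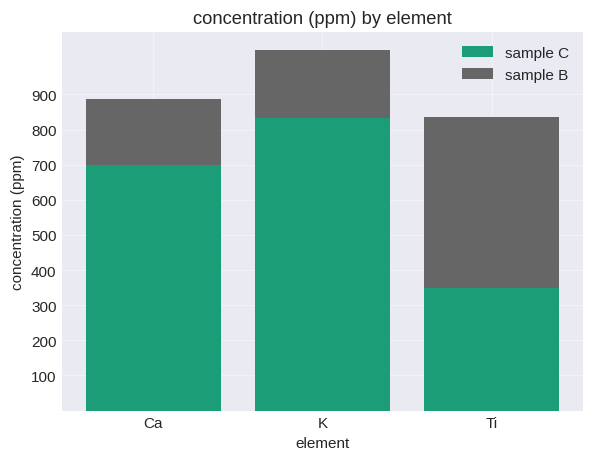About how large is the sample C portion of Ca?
sample C top ≈ 700, bottom ≈ 0; segment ≈ 700.

≈ 700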